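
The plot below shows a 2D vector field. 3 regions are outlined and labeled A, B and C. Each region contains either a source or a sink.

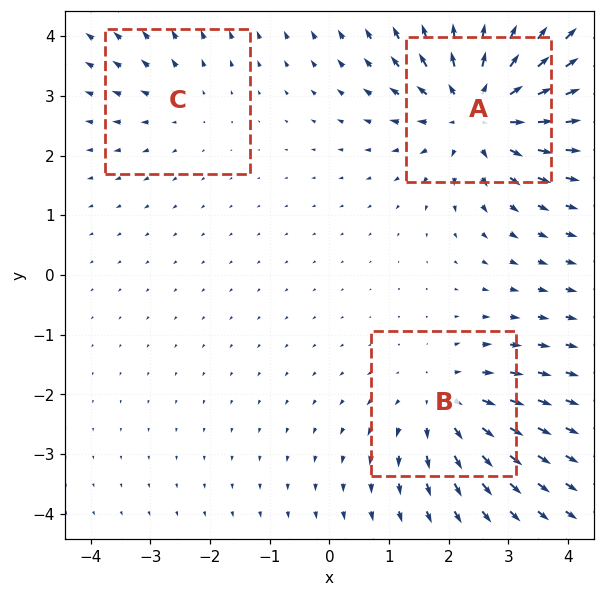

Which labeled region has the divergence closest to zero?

Divergence at each region's feature centre — A: about +5, B: about +3, C: about +2. Region C is closest to zero.

C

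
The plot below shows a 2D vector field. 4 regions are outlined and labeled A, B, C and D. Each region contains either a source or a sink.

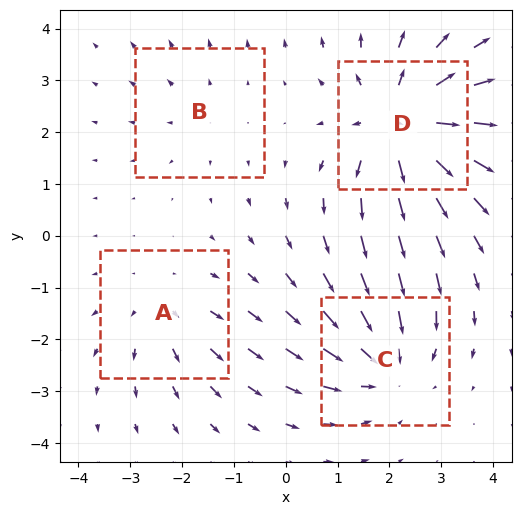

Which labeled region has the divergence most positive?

D

Divergence at each region's feature centre — A: about +3, B: about +2, C: about -4, D: about +6. Region D is most positive.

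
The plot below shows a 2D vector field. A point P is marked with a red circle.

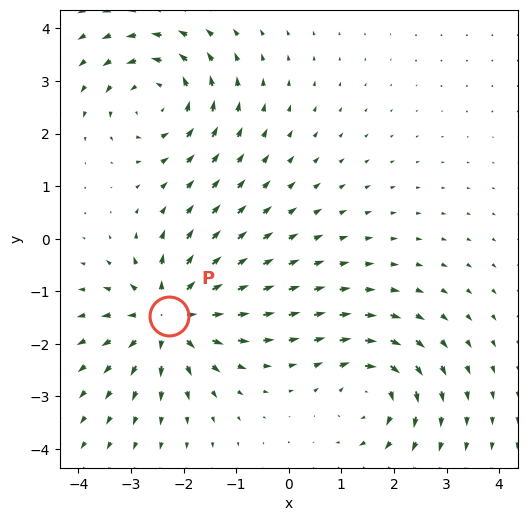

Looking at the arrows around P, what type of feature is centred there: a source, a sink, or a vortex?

source

At P (-2.3, -1.5) the arrows spread outward. Divergence about +4, curl ≈0 — positive divergence with near-zero curl is a source.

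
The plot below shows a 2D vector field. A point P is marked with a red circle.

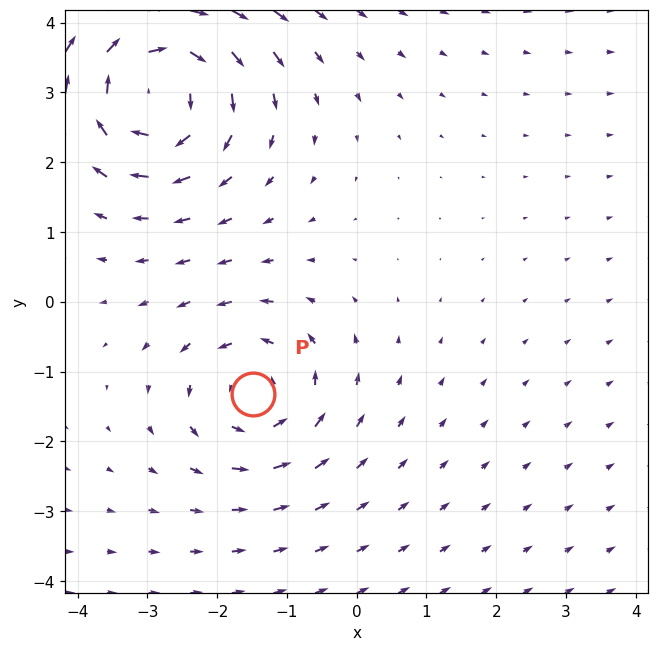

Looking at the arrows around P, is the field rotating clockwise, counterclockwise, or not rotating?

Near P at (-1.5, -1.3) the arrows circulate counterclockwise. The curl (z-component) there is about +3; positive curl means counterclockwise rotation.

counterclockwise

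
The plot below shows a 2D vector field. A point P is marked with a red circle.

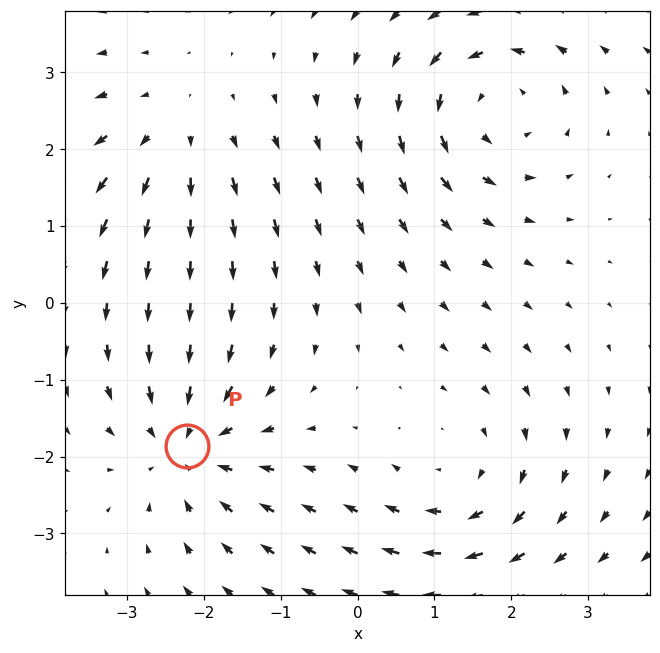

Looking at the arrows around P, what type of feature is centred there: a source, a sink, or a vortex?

sink

At P (-2.2, -1.9) the arrows converge inward. Divergence about -5, curl ≈0 — negative divergence with near-zero curl is a sink.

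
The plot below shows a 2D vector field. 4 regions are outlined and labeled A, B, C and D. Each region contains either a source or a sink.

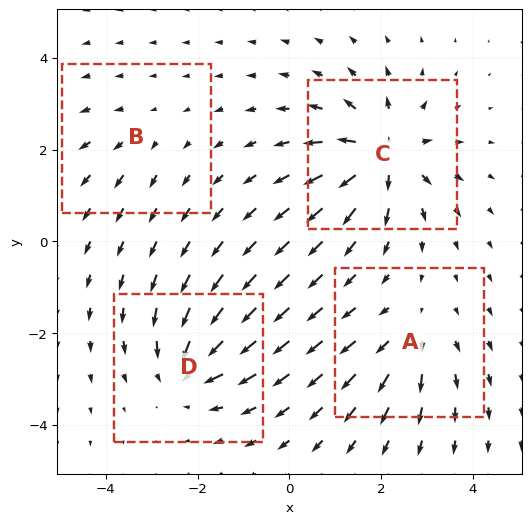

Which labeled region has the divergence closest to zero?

B

Divergence at each region's feature centre — A: about +4, B: about +2, C: about +8, D: about -6. Region B is closest to zero.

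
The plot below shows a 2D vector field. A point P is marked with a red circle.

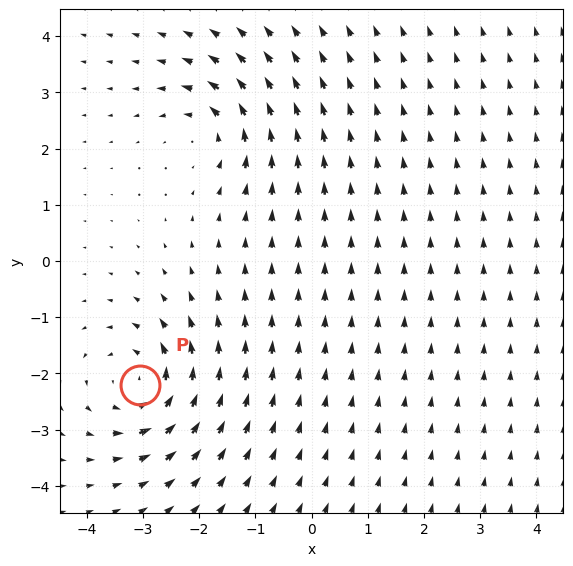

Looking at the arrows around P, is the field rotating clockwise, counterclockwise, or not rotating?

counterclockwise

Near P at (-3.0, -2.2) the arrows circulate counterclockwise. The curl (z-component) there is about +5; positive curl means counterclockwise rotation.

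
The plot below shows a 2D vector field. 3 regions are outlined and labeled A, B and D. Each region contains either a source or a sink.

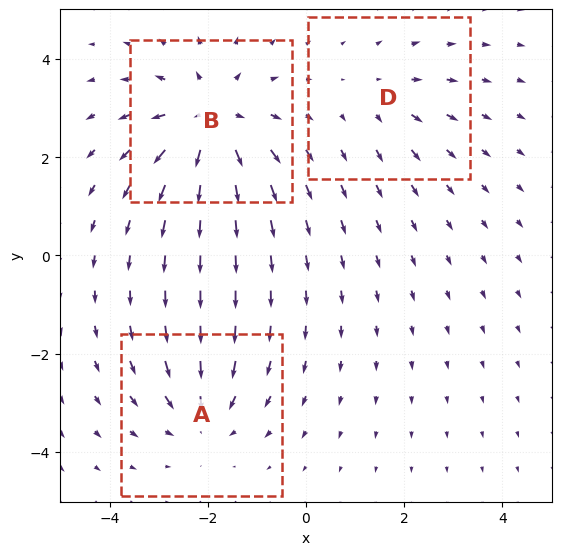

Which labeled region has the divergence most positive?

Divergence at each region's feature centre — A: about -3, B: about +5, D: about +2. Region B is most positive.

B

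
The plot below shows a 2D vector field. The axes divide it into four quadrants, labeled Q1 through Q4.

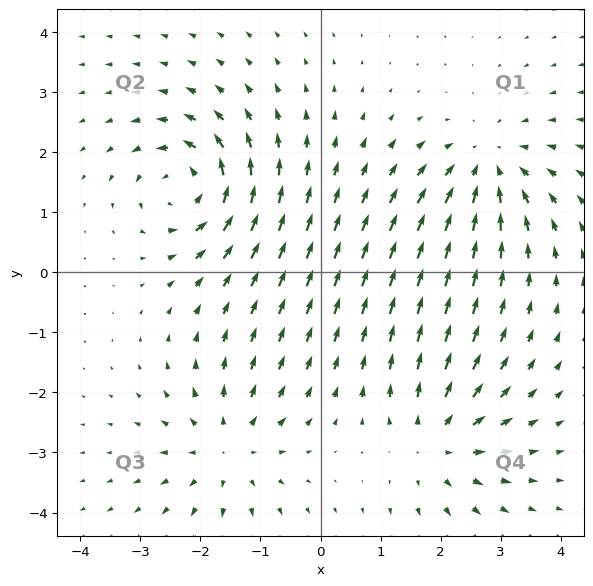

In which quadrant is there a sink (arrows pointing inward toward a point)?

The sink sits at approximately (2.8, 1.8), which lies in quadrant Q1. The divergence there is about -4, negative as expected for a sink.

Q1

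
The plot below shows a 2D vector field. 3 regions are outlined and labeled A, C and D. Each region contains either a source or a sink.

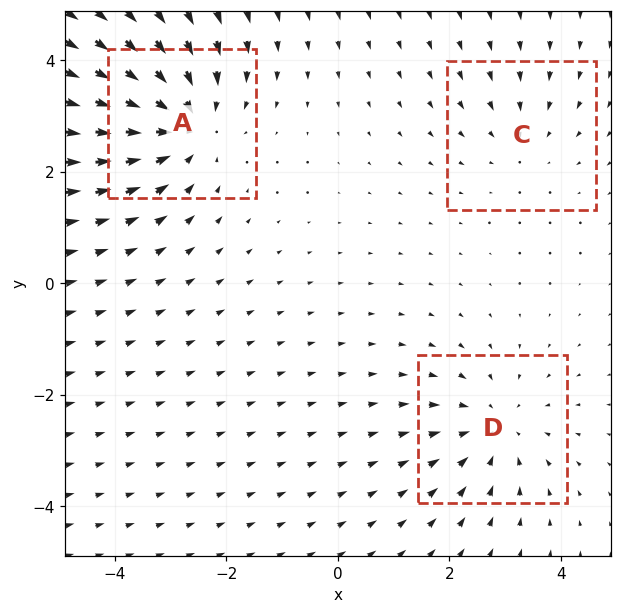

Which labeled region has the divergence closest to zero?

Divergence at each region's feature centre — A: about -4, C: about -2, D: about -3. Region C is closest to zero.

C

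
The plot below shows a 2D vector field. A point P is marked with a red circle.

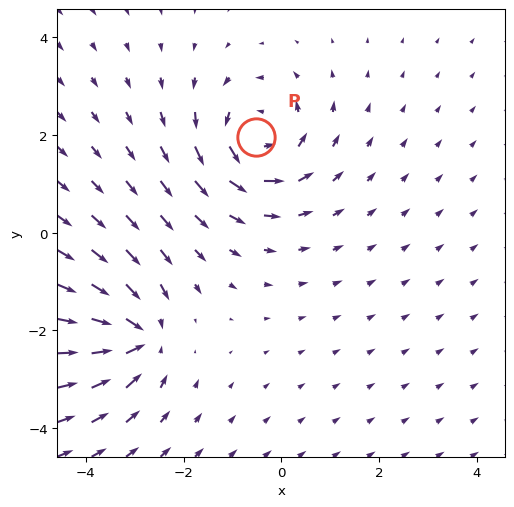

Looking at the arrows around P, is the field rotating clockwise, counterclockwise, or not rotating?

Near P at (-0.5, 2.0) the arrows circulate counterclockwise. The curl (z-component) there is about +4; positive curl means counterclockwise rotation.

counterclockwise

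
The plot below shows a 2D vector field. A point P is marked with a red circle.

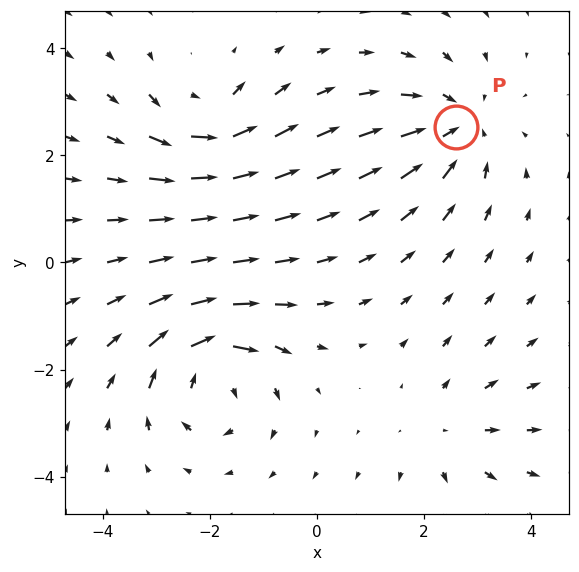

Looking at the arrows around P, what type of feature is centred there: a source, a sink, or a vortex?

At P (2.6, 2.5) the arrows converge inward. Divergence about -4, curl ≈0 — negative divergence with near-zero curl is a sink.

sink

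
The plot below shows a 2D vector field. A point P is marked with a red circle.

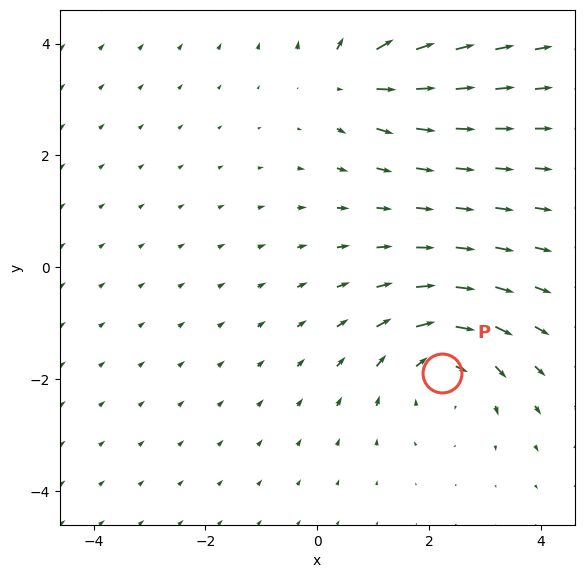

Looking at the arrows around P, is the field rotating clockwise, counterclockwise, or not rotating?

clockwise

Near P at (2.2, -1.9) the arrows circulate clockwise. The curl (z-component) there is about -3; negative curl means clockwise rotation.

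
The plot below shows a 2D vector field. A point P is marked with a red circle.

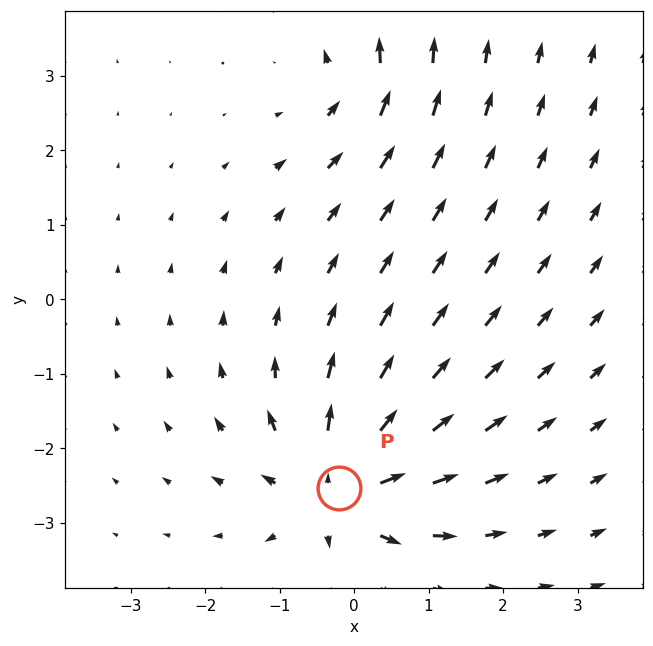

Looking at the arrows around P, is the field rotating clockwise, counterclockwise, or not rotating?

not rotating

Near P at (-0.2, -2.5) the arrows show no circulation. The curl there is ≈0.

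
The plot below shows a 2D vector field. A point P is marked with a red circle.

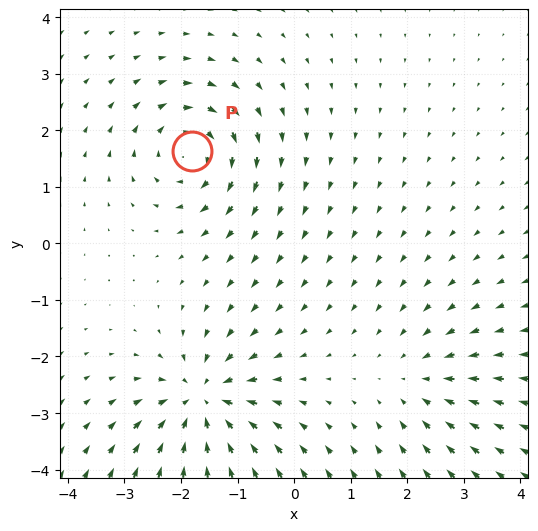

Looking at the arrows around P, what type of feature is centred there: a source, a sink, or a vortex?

vortex

At P (-1.8, 1.6) the arrows circulate clockwise. Divergence ≈0, curl about -5 — near-zero divergence with nonzero curl is a vortex.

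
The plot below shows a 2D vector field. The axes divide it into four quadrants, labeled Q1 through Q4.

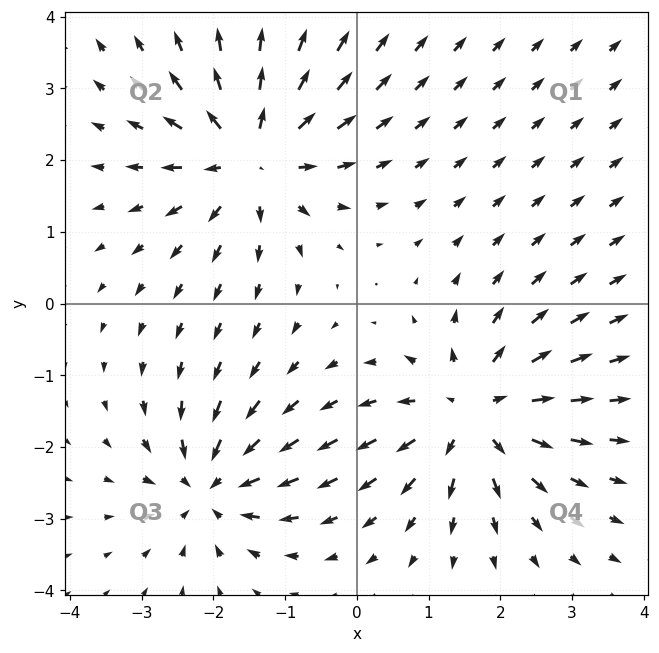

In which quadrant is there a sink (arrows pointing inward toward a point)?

The sink sits at approximately (-2.0, -2.6), which lies in quadrant Q3. The divergence there is about -5, negative as expected for a sink.

Q3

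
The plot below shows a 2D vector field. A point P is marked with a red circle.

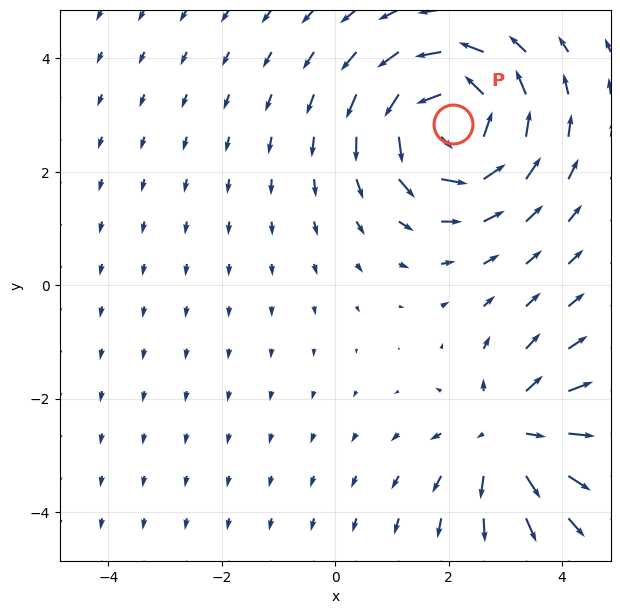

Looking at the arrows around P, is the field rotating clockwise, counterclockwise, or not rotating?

counterclockwise

Near P at (2.1, 2.8) the arrows circulate counterclockwise. The curl (z-component) there is about +6; positive curl means counterclockwise rotation.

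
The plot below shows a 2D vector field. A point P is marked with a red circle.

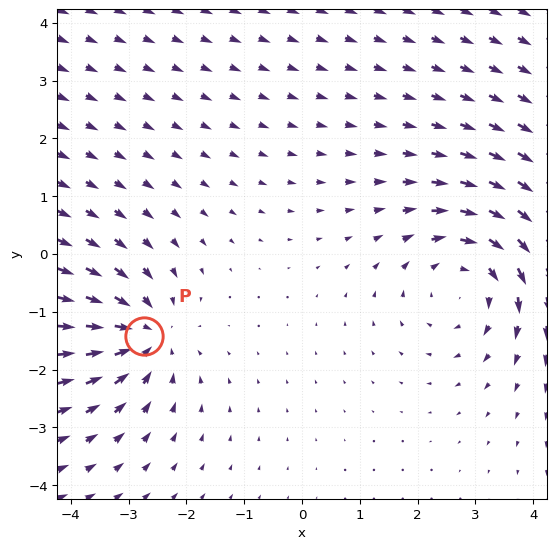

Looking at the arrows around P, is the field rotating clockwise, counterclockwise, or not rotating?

Near P at (-2.7, -1.4) the arrows show no circulation. The curl there is ≈0.

not rotating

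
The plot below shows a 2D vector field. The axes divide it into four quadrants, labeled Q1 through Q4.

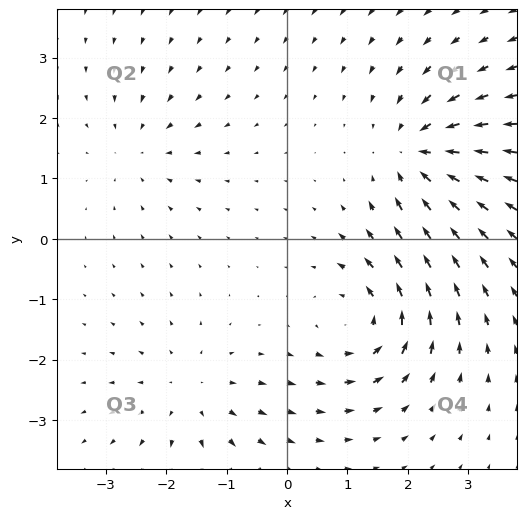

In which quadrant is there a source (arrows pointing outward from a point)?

The source sits at approximately (-1.6, -2.6), which lies in quadrant Q3. The divergence there is about +4, positive as expected for a source.

Q3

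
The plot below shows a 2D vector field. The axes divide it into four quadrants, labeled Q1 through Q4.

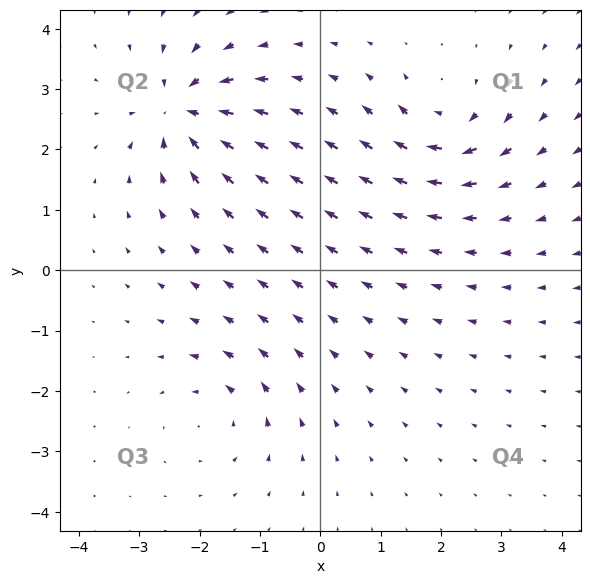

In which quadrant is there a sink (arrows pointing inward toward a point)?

The sink sits at approximately (-2.3, 2.6), which lies in quadrant Q2. The divergence there is about -6, negative as expected for a sink.

Q2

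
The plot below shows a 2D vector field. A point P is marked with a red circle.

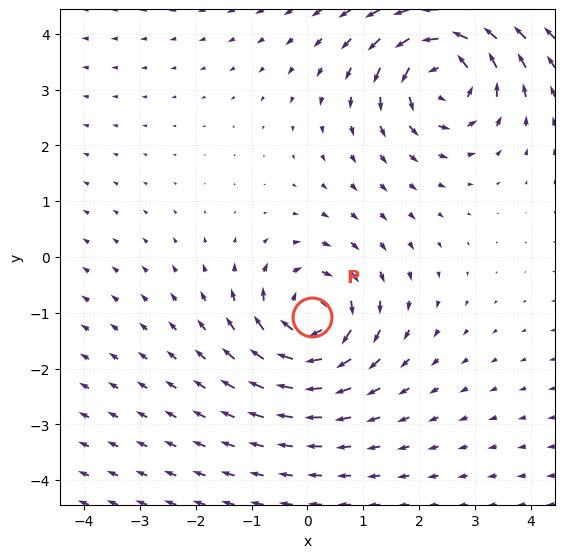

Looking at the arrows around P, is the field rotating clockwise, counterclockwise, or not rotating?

Near P at (0.1, -1.1) the arrows circulate clockwise. The curl (z-component) there is about -5; negative curl means clockwise rotation.

clockwise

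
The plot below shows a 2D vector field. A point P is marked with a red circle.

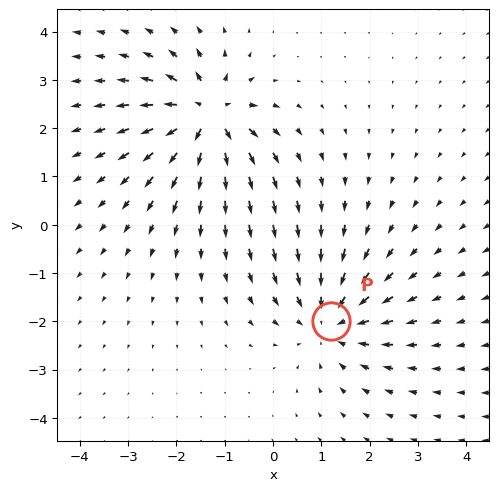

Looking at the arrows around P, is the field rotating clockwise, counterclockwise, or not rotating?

Near P at (1.2, -2.0) the arrows show no circulation. The curl there is ≈0.

not rotating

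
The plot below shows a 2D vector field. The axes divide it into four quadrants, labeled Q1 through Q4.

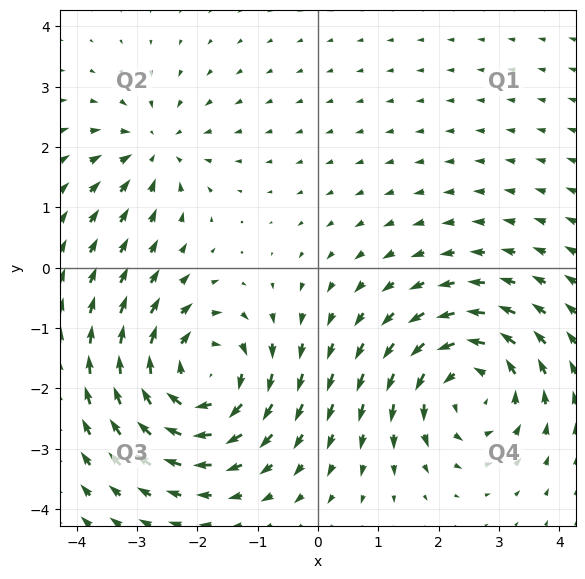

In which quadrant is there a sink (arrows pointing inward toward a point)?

The sink sits at approximately (-2.7, 2.0), which lies in quadrant Q2. The divergence there is about -3, negative as expected for a sink.

Q2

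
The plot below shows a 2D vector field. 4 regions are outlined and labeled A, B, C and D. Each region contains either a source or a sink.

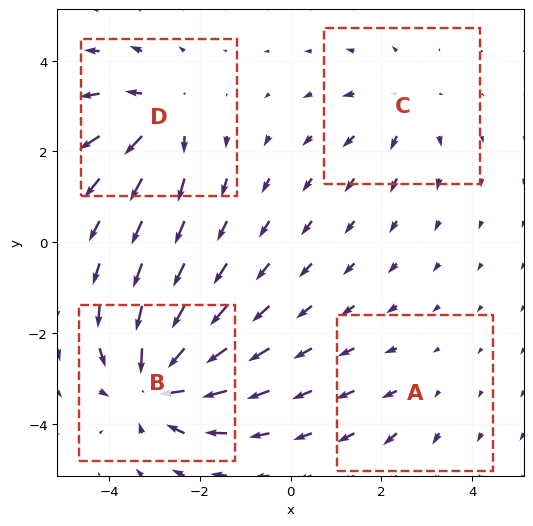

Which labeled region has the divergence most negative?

Divergence at each region's feature centre — A: about +2, B: about -7, C: about +3, D: about +5. Region B is most negative.

B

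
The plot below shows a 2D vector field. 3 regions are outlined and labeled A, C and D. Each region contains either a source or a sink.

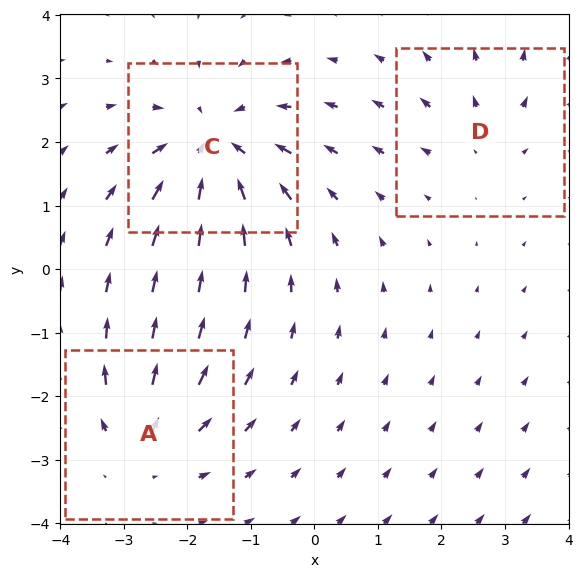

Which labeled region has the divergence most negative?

C

Divergence at each region's feature centre — A: about +3, C: about -4, D: about +2. Region C is most negative.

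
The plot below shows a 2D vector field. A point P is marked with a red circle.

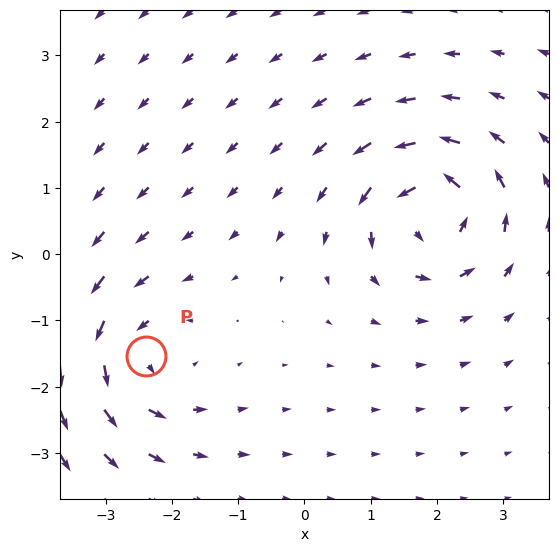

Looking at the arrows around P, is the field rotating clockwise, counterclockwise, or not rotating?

Near P at (-2.4, -1.5) the arrows circulate counterclockwise. The curl (z-component) there is about +3; positive curl means counterclockwise rotation.

counterclockwise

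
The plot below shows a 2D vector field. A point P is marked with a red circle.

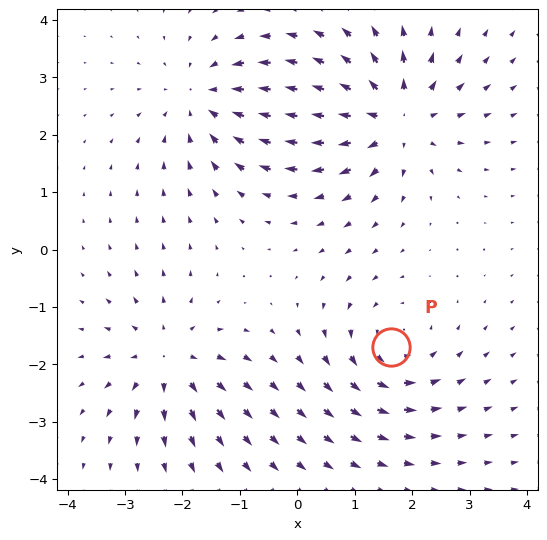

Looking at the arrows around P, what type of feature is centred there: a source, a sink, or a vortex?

At P (1.6, -1.7) the arrows circulate counterclockwise. Divergence ≈0, curl about +3 — near-zero divergence with nonzero curl is a vortex.

vortex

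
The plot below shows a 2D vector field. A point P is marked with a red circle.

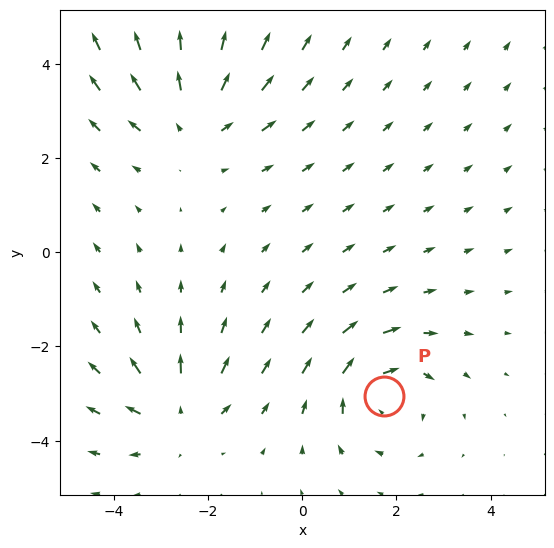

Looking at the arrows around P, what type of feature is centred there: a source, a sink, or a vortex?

At P (1.7, -3.0) the arrows circulate clockwise. Divergence ≈0, curl about -5 — near-zero divergence with nonzero curl is a vortex.

vortex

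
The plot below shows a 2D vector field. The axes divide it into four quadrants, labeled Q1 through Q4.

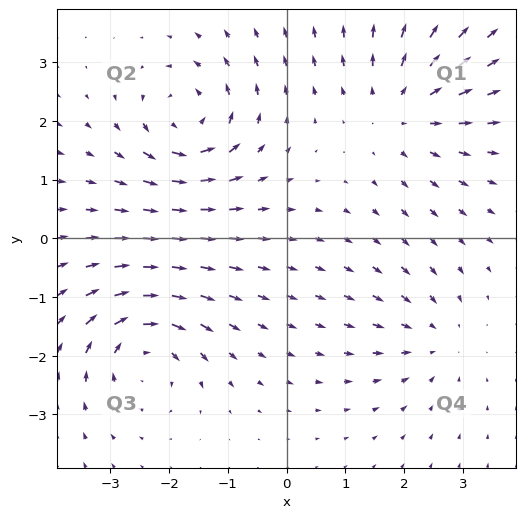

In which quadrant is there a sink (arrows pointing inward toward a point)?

The sink sits at approximately (2.5, -1.7), which lies in quadrant Q4. The divergence there is about -3, negative as expected for a sink.

Q4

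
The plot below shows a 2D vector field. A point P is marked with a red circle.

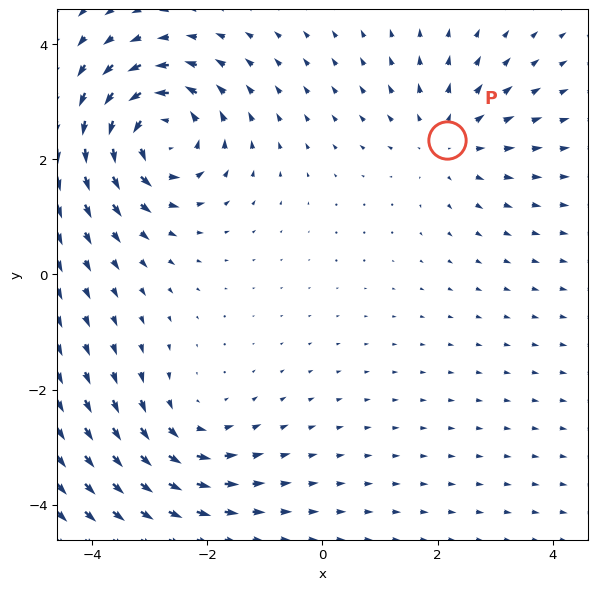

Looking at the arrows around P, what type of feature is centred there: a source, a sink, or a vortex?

source

At P (2.2, 2.3) the arrows spread outward. Divergence about +2, curl ≈0 — positive divergence with near-zero curl is a source.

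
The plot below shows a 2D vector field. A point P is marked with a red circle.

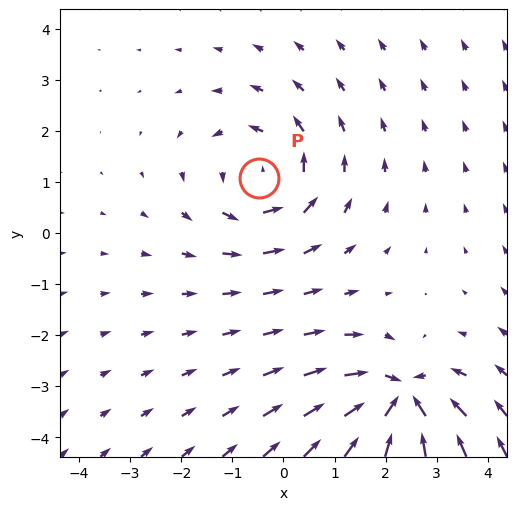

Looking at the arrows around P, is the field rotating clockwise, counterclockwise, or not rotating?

Near P at (-0.5, 1.1) the arrows circulate counterclockwise. The curl (z-component) there is about +3; positive curl means counterclockwise rotation.

counterclockwise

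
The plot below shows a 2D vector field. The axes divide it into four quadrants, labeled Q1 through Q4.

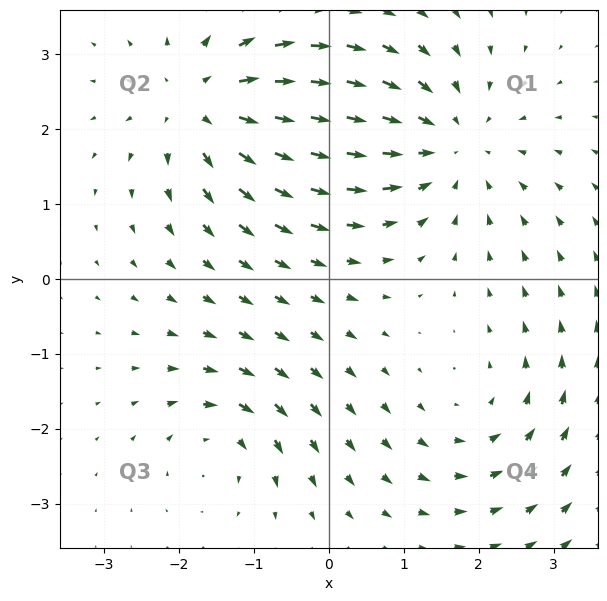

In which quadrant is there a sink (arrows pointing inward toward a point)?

The sink sits at approximately (1.6, 1.8), which lies in quadrant Q1. The divergence there is about -4, negative as expected for a sink.

Q1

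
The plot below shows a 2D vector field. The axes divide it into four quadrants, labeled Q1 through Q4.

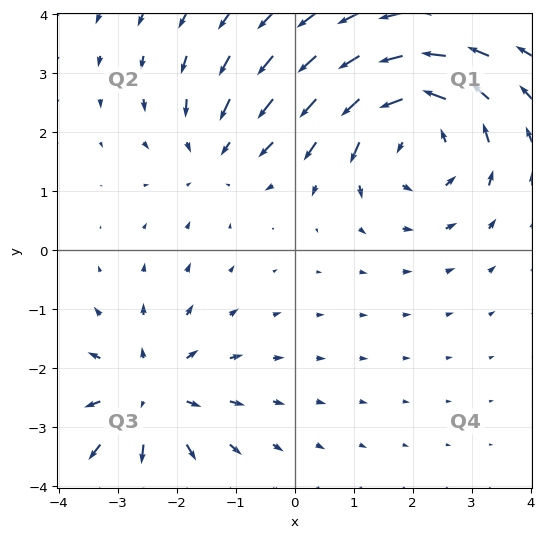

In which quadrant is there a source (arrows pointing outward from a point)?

Q3

The source sits at approximately (-2.5, -2.5), which lies in quadrant Q3. The divergence there is about +3, positive as expected for a source.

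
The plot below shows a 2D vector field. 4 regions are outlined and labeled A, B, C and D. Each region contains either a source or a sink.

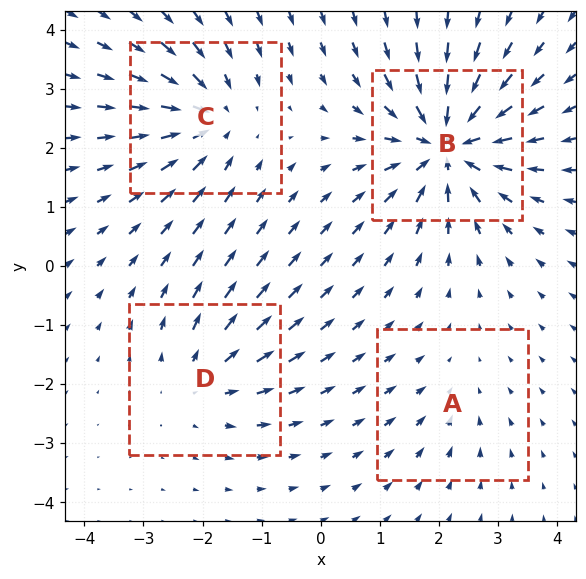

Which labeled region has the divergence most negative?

Divergence at each region's feature centre — A: about -2, B: about -8, C: about -5, D: about +4. Region B is most negative.

B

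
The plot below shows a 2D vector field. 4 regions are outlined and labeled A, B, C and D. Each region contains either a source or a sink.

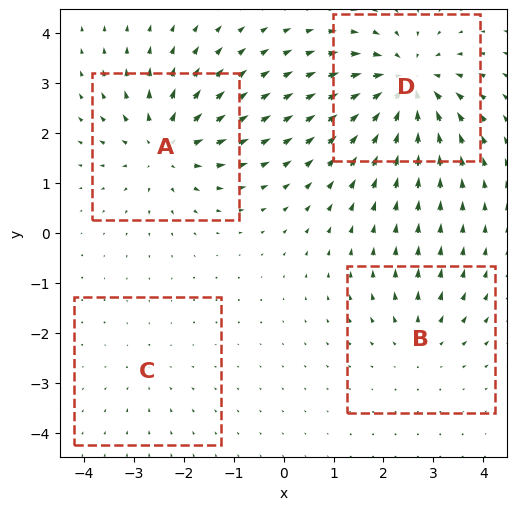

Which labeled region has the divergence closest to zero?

C

Divergence at each region's feature centre — A: about +6, B: about +3, C: about -2, D: about -7. Region C is closest to zero.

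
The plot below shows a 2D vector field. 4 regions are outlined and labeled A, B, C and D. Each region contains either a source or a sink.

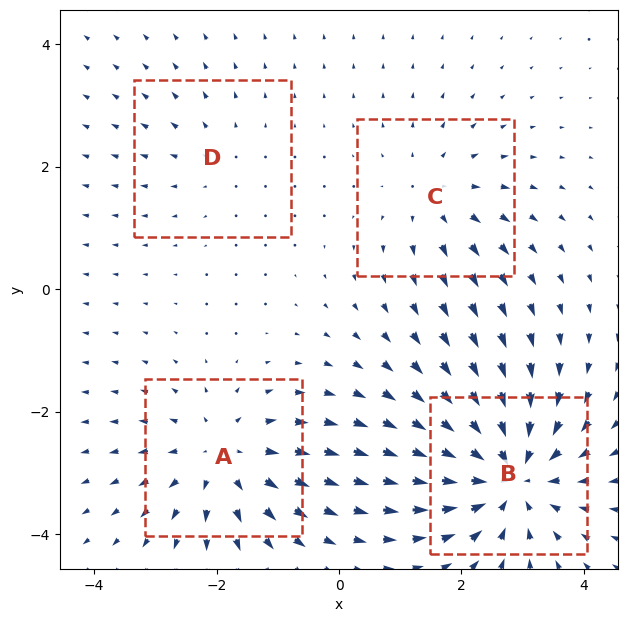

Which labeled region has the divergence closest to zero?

D

Divergence at each region's feature centre — A: about +5, B: about -6, C: about +3, D: about +2. Region D is closest to zero.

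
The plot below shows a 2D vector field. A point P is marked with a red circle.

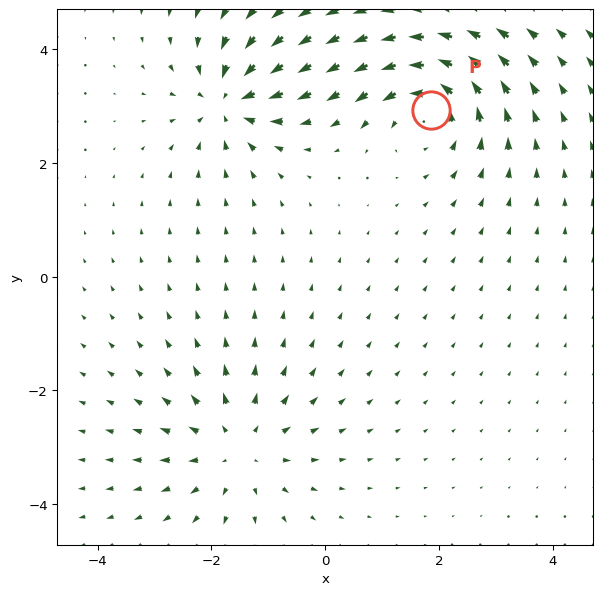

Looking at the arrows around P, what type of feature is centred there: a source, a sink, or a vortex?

vortex

At P (1.9, 2.9) the arrows circulate counterclockwise. Divergence ≈0, curl about +5 — near-zero divergence with nonzero curl is a vortex.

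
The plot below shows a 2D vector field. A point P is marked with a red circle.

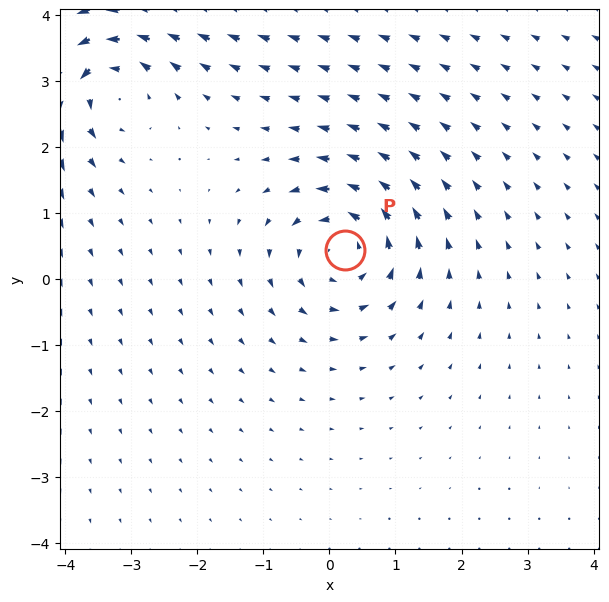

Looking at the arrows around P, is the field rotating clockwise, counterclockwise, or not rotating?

counterclockwise

Near P at (0.2, 0.4) the arrows circulate counterclockwise. The curl (z-component) there is about +5; positive curl means counterclockwise rotation.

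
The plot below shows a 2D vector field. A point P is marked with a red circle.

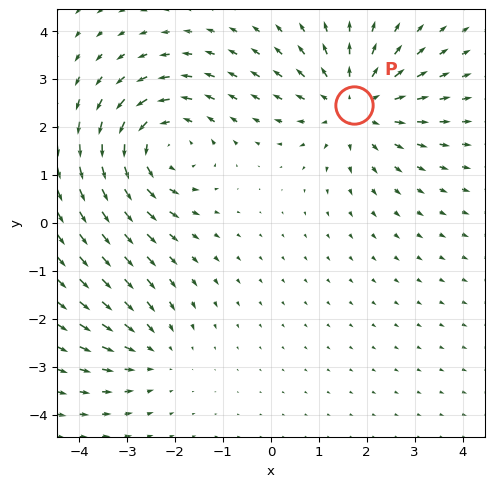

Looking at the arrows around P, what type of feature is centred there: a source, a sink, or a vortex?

At P (1.7, 2.5) the arrows spread outward. Divergence about +4, curl ≈0 — positive divergence with near-zero curl is a source.

source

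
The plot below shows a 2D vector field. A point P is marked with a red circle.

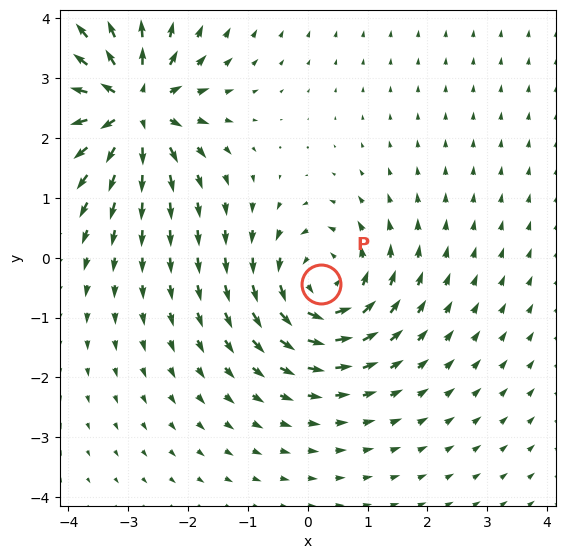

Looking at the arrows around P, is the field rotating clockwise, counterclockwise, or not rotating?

counterclockwise

Near P at (0.2, -0.4) the arrows circulate counterclockwise. The curl (z-component) there is about +5; positive curl means counterclockwise rotation.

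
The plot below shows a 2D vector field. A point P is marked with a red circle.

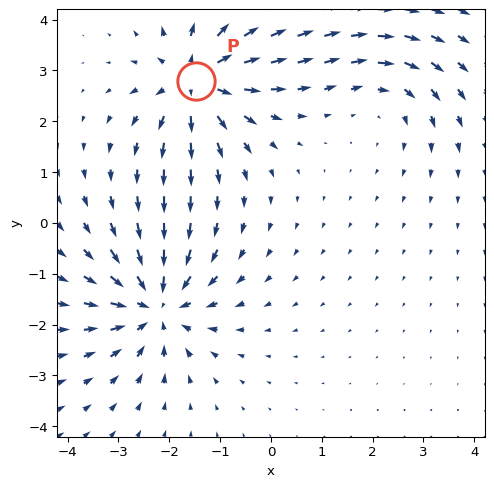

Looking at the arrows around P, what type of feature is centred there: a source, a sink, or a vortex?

source

At P (-1.5, 2.8) the arrows spread outward. Divergence about +5, curl ≈0 — positive divergence with near-zero curl is a source.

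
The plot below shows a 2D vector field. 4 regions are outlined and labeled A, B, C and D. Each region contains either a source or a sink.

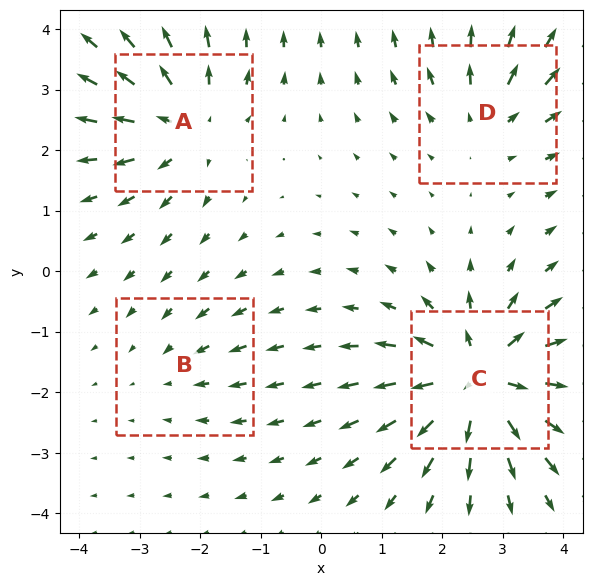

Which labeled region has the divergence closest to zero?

B

Divergence at each region's feature centre — A: about +5, B: about -2, C: about +8, D: about +4. Region B is closest to zero.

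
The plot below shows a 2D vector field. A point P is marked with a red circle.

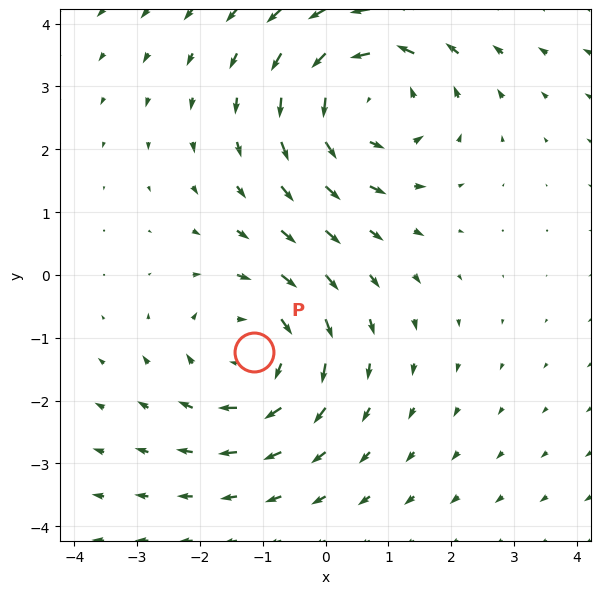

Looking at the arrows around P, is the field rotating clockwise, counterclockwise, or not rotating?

clockwise

Near P at (-1.1, -1.2) the arrows circulate clockwise. The curl (z-component) there is about -3; negative curl means clockwise rotation.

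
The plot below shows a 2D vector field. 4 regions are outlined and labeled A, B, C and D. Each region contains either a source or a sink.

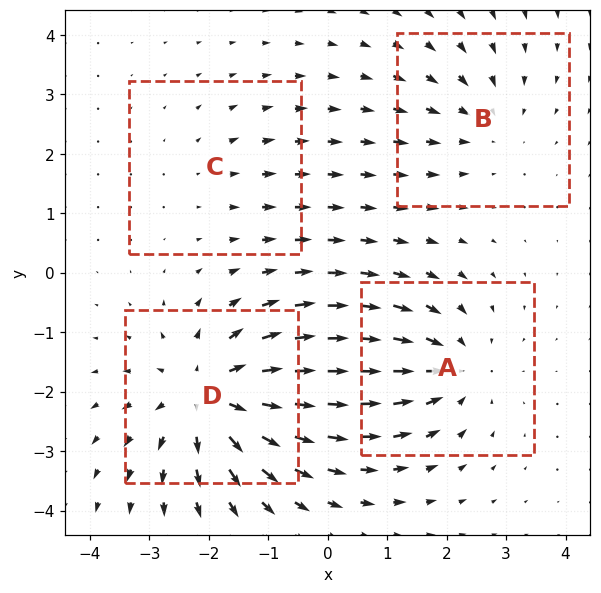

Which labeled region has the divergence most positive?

D

Divergence at each region's feature centre — A: about -5, B: about -3, C: about +2, D: about +7. Region D is most positive.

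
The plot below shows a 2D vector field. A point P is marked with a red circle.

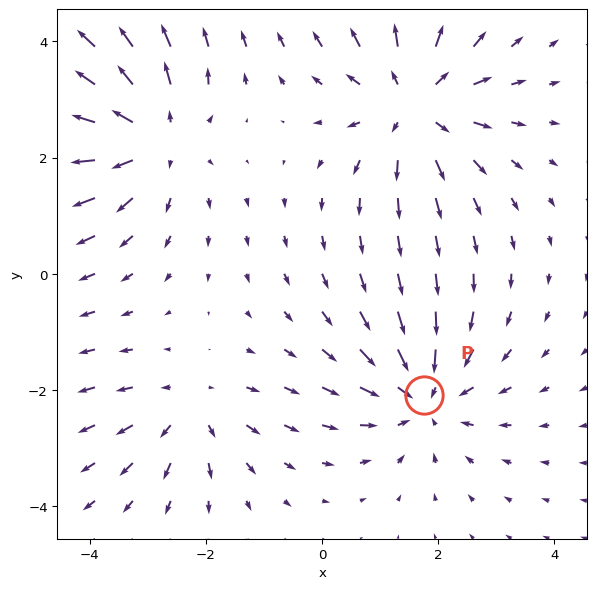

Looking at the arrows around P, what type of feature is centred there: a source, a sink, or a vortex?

sink

At P (1.7, -2.1) the arrows converge inward. Divergence about -4, curl ≈0 — negative divergence with near-zero curl is a sink.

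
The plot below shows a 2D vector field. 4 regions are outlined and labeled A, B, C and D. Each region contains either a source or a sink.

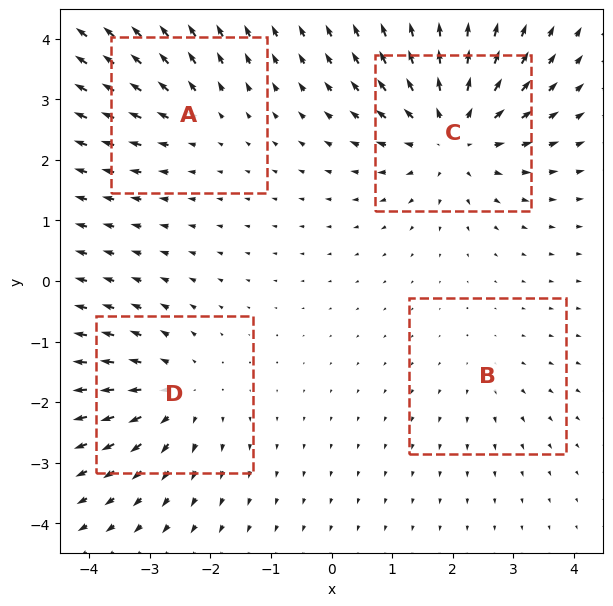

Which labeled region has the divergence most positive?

C

Divergence at each region's feature centre — A: about +3, B: about +2, C: about +6, D: about +4. Region C is most positive.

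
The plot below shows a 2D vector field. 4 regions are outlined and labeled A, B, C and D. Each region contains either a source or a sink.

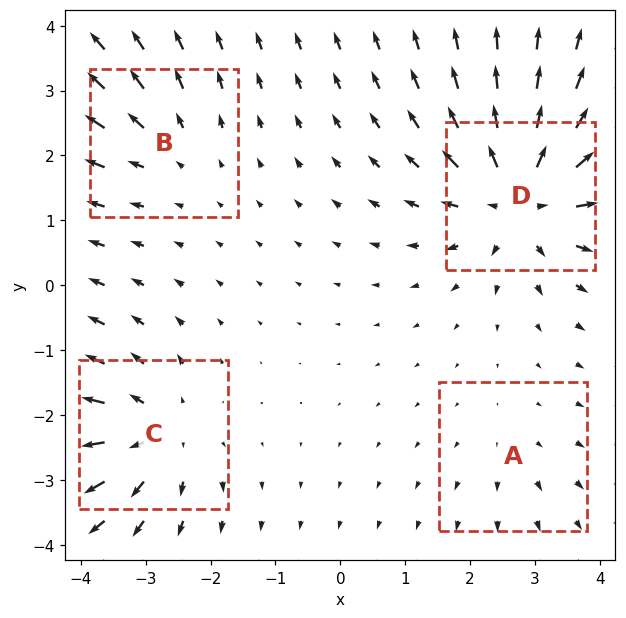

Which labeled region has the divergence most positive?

Divergence at each region's feature centre — A: about +2, B: about +3, C: about +5, D: about +7. Region D is most positive.

D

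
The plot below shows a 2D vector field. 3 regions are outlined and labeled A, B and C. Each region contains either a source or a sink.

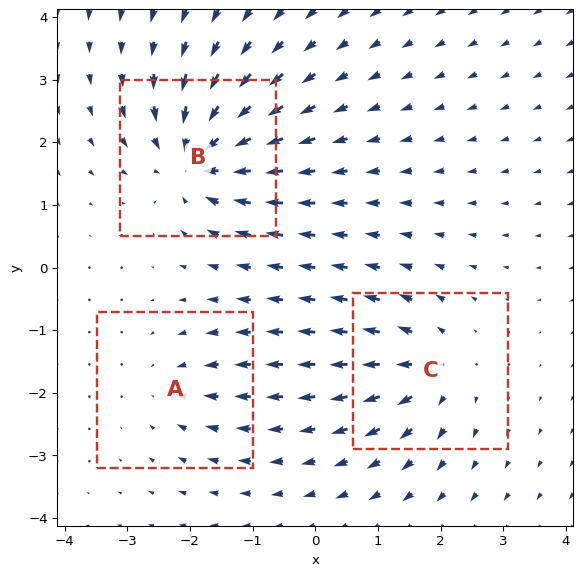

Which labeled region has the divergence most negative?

B

Divergence at each region's feature centre — A: about -3, B: about -6, C: about +4. Region B is most negative.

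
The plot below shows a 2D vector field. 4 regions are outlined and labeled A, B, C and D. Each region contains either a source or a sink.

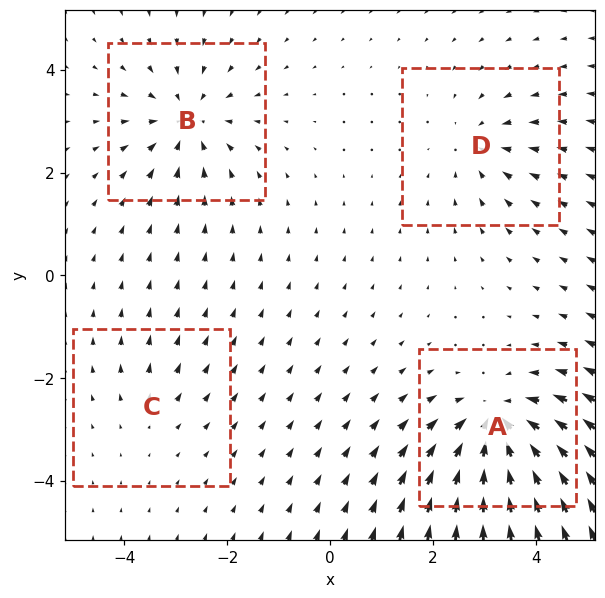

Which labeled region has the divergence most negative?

A

Divergence at each region's feature centre — A: about -7, B: about -5, C: about +2, D: about -3. Region A is most negative.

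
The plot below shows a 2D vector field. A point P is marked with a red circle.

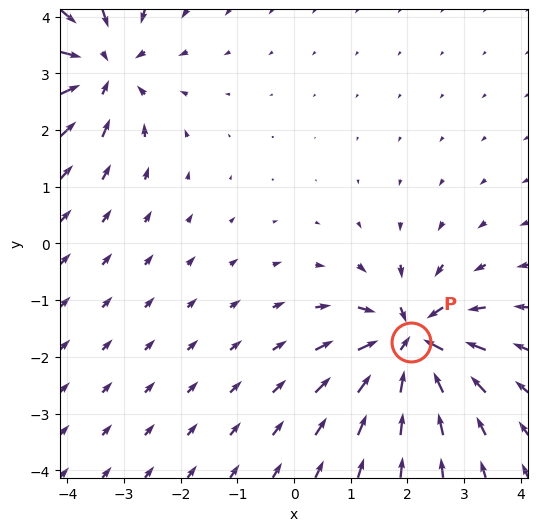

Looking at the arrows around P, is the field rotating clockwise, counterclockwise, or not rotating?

Near P at (2.1, -1.7) the arrows show no circulation. The curl there is ≈0.

not rotating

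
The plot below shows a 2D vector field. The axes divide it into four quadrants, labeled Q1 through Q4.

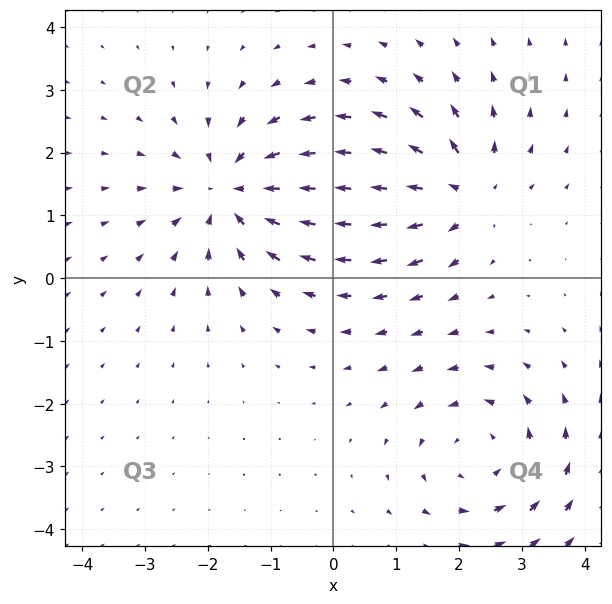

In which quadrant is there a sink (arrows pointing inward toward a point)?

Q2

The sink sits at approximately (-1.6, 1.4), which lies in quadrant Q2. The divergence there is about -5, negative as expected for a sink.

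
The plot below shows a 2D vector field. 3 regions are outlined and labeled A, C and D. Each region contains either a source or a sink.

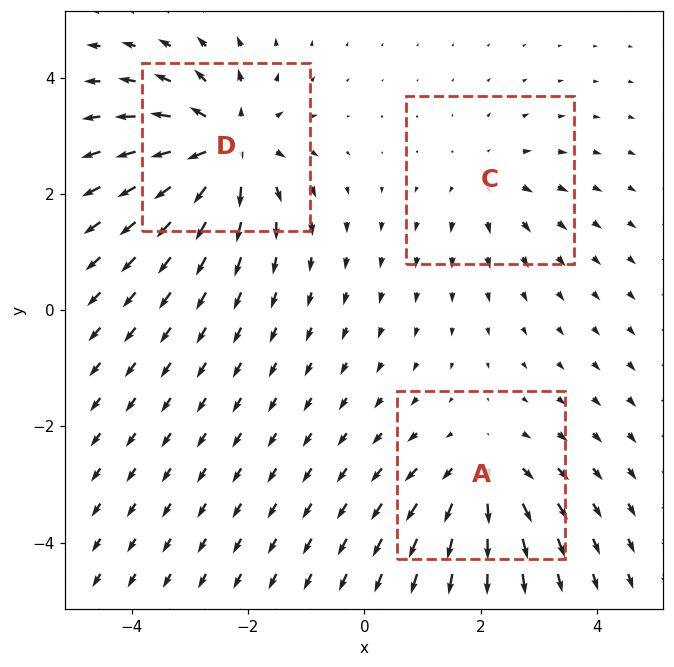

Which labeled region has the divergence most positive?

D

Divergence at each region's feature centre — A: about +4, C: about +2, D: about +6. Region D is most positive.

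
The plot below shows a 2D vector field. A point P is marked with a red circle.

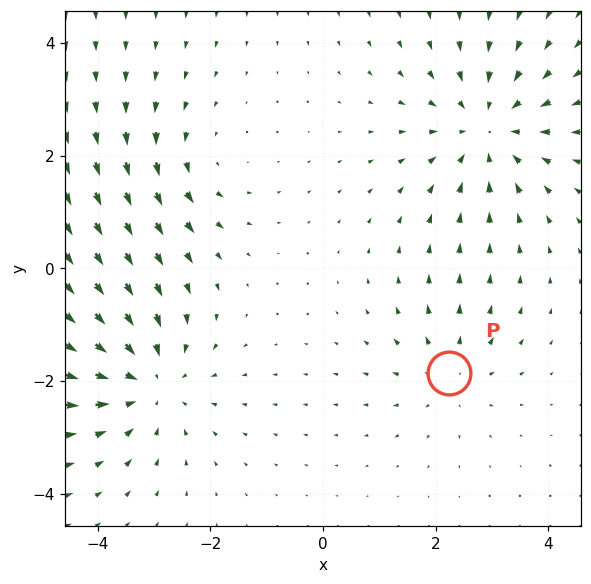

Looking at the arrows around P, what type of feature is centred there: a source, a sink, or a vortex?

source

At P (2.2, -1.9) the arrows spread outward. Divergence about +3, curl ≈0 — positive divergence with near-zero curl is a source.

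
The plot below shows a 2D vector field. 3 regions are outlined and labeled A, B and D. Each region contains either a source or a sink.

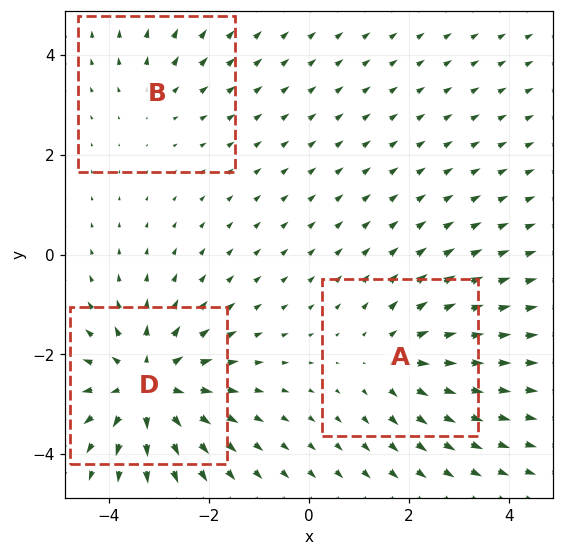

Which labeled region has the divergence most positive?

D

Divergence at each region's feature centre — A: about +3, B: about +2, D: about +5. Region D is most positive.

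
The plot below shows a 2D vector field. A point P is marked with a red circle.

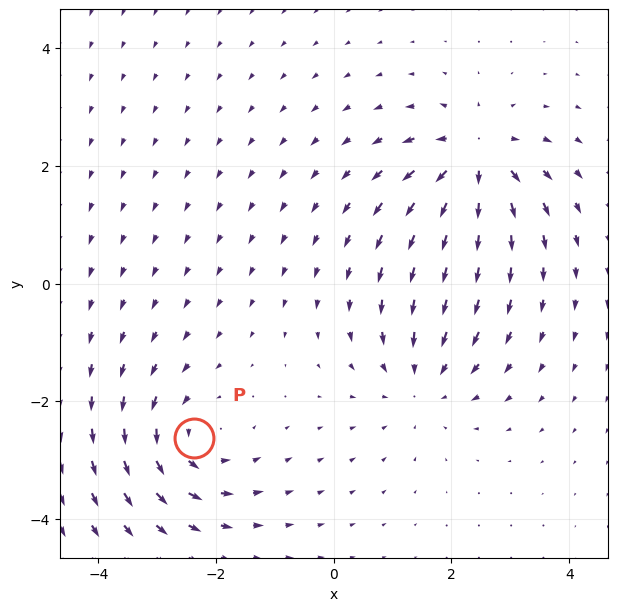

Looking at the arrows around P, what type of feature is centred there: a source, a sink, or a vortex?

At P (-2.4, -2.6) the arrows circulate counterclockwise. Divergence ≈0, curl about +5 — near-zero divergence with nonzero curl is a vortex.

vortex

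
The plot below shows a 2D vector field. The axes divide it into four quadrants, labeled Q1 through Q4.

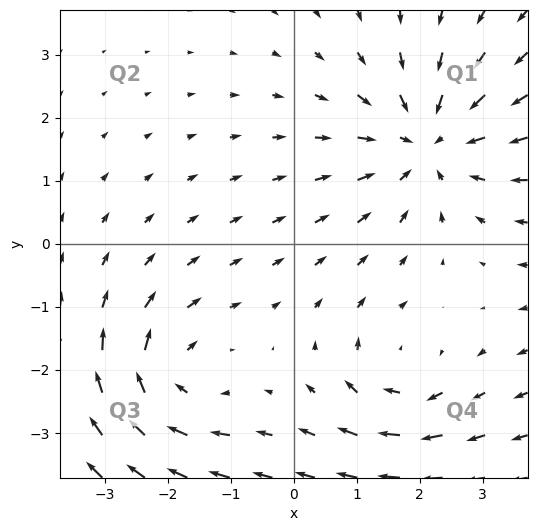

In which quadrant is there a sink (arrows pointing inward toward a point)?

Q1

The sink sits at approximately (2.1, 1.6), which lies in quadrant Q1. The divergence there is about -4, negative as expected for a sink.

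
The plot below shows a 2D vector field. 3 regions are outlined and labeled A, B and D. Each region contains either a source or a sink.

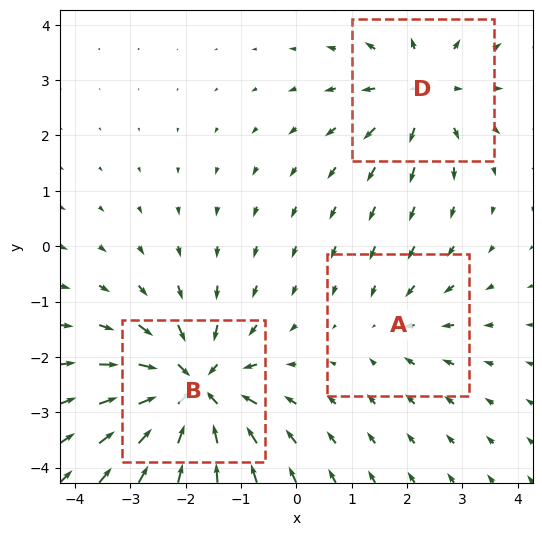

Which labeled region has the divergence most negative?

B

Divergence at each region's feature centre — A: about -2, B: about -5, D: about +3. Region B is most negative.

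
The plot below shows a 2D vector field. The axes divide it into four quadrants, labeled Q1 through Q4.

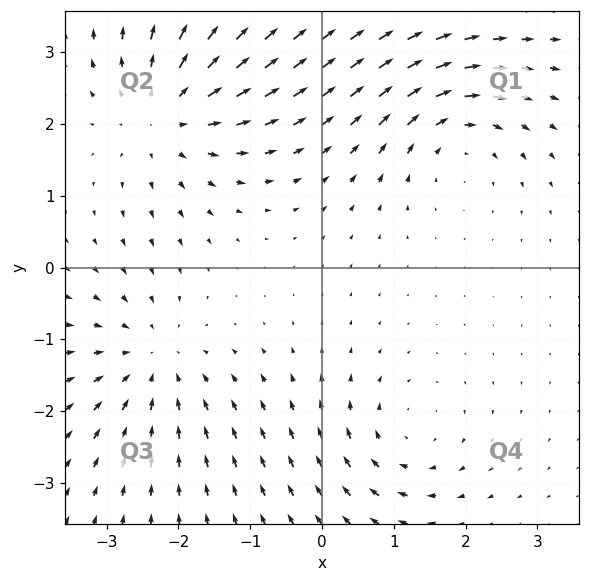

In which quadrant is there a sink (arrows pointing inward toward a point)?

Q3

The sink sits at approximately (-2.4, -1.3), which lies in quadrant Q3. The divergence there is about -4, negative as expected for a sink.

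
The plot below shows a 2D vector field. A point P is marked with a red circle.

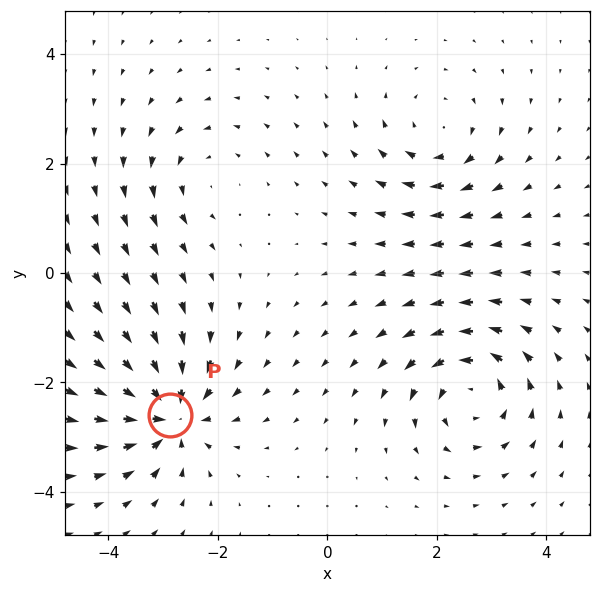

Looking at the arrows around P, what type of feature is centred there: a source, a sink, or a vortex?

At P (-2.9, -2.6) the arrows converge inward. Divergence about -6, curl ≈0 — negative divergence with near-zero curl is a sink.

sink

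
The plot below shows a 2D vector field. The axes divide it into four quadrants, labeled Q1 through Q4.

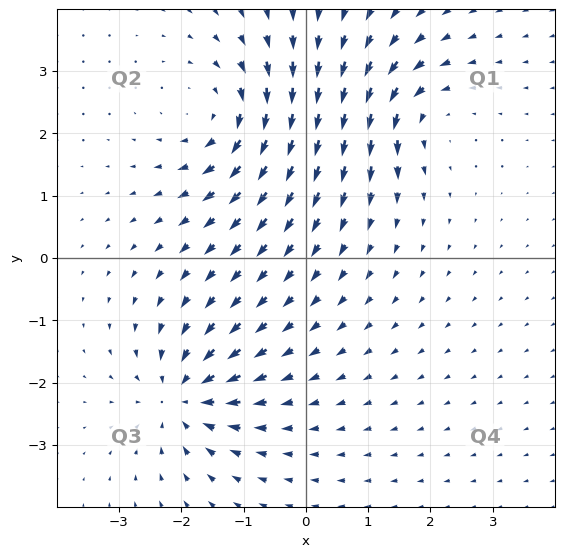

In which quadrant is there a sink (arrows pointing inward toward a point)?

The sink sits at approximately (-2.0, -2.2), which lies in quadrant Q3. The divergence there is about -6, negative as expected for a sink.

Q3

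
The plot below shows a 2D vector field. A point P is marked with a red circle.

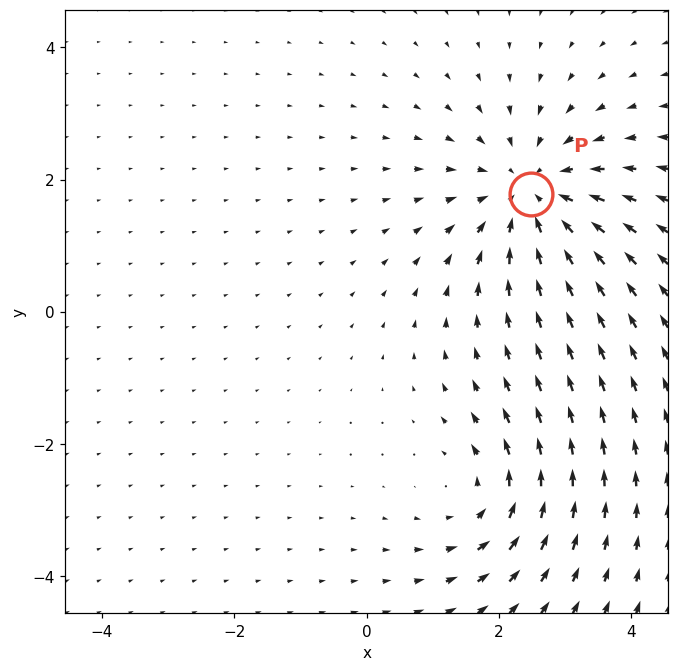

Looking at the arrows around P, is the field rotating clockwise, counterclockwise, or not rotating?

not rotating

Near P at (2.5, 1.8) the arrows show no circulation. The curl there is ≈0.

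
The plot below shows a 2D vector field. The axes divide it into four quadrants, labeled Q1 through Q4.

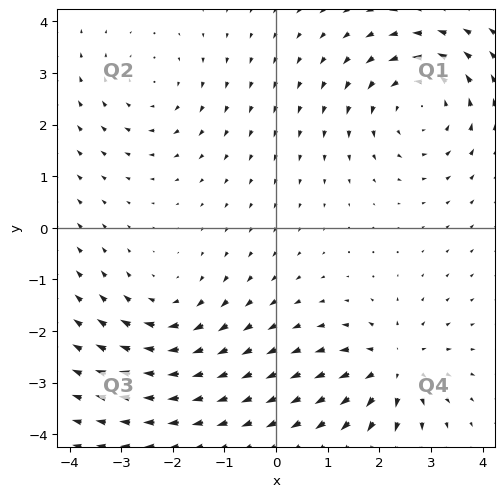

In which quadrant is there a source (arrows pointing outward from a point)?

The source sits at approximately (2.3, -2.7), which lies in quadrant Q4. The divergence there is about +5, positive as expected for a source.

Q4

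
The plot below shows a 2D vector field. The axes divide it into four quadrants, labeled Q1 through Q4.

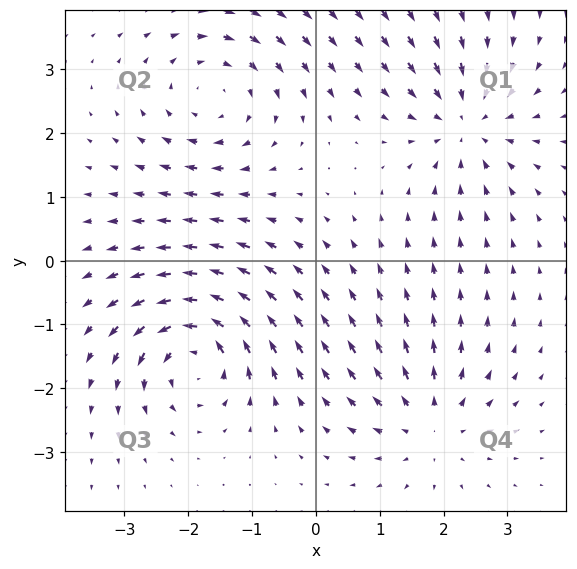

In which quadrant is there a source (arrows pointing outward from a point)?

Q4

The source sits at approximately (1.8, -2.6), which lies in quadrant Q4. The divergence there is about +4, positive as expected for a source.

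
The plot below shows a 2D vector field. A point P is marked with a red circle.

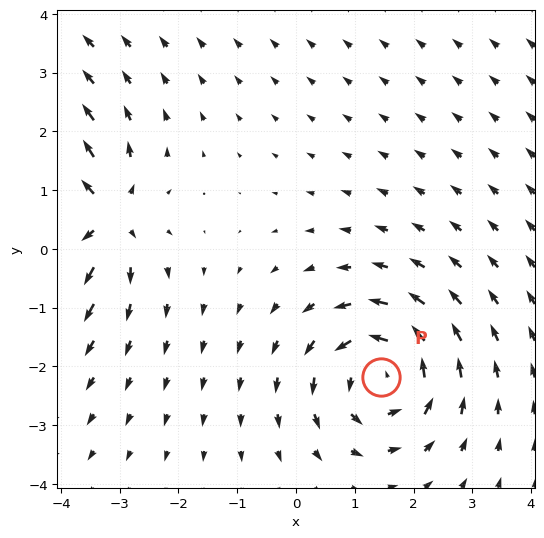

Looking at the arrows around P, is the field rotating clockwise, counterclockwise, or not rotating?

counterclockwise

Near P at (1.4, -2.2) the arrows circulate counterclockwise. The curl (z-component) there is about +4; positive curl means counterclockwise rotation.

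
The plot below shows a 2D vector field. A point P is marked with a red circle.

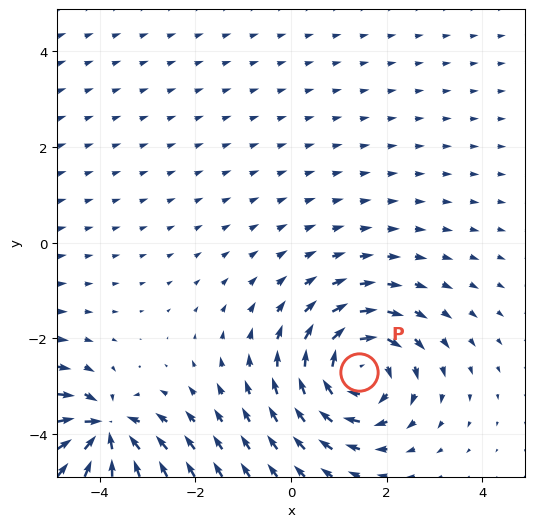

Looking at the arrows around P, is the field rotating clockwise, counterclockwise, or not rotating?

Near P at (1.4, -2.7) the arrows circulate clockwise. The curl (z-component) there is about -3; negative curl means clockwise rotation.

clockwise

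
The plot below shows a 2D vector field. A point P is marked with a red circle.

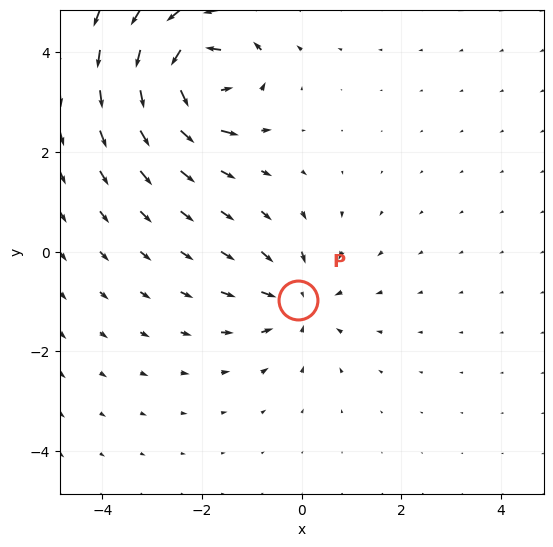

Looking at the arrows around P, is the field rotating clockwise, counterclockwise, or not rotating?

not rotating

Near P at (-0.1, -1.0) the arrows show no circulation. The curl there is ≈0.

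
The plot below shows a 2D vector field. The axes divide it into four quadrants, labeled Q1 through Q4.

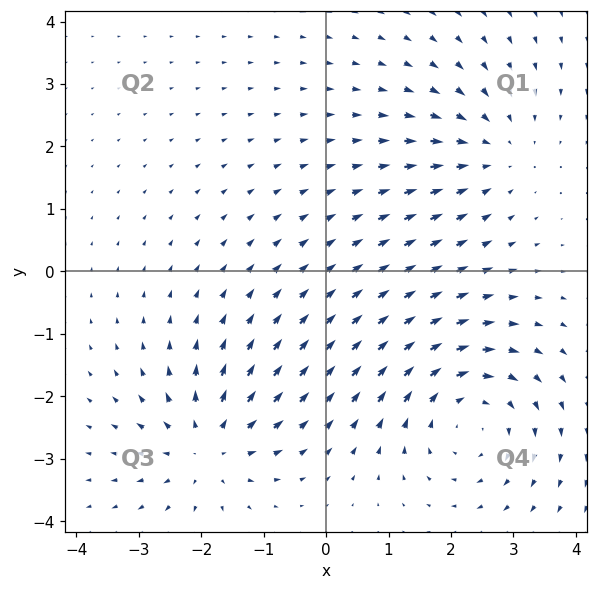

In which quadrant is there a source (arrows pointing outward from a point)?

The source sits at approximately (-1.9, -2.8), which lies in quadrant Q3. The divergence there is about +4, positive as expected for a source.

Q3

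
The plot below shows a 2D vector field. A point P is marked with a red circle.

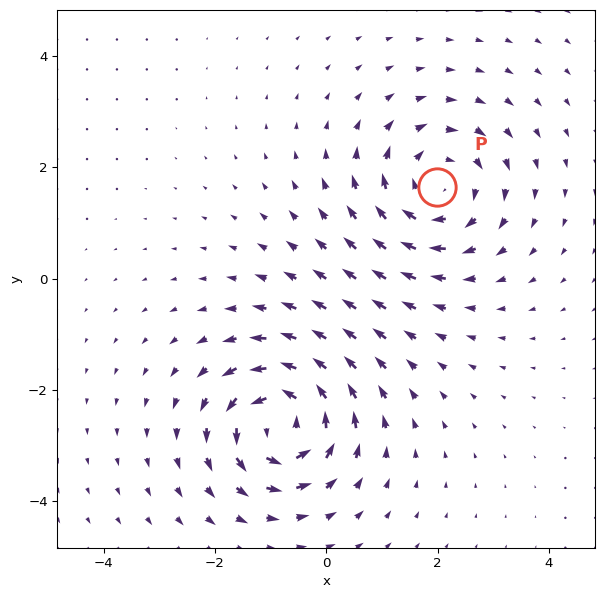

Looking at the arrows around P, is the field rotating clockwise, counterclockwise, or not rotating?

clockwise

Near P at (2.0, 1.6) the arrows circulate clockwise. The curl (z-component) there is about -4; negative curl means clockwise rotation.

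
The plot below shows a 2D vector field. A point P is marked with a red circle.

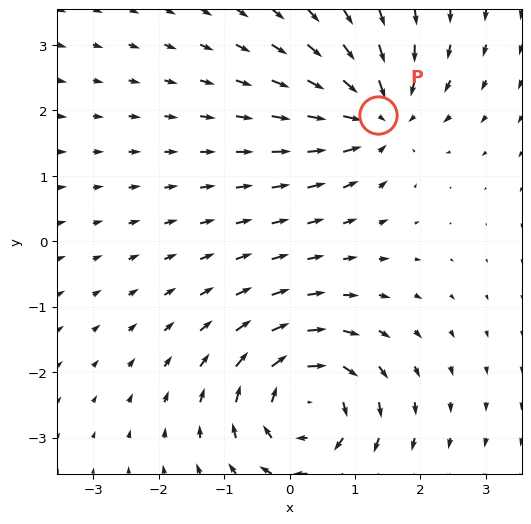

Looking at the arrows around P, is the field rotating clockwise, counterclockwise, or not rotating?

not rotating

Near P at (1.3, 1.9) the arrows show no circulation. The curl there is ≈0.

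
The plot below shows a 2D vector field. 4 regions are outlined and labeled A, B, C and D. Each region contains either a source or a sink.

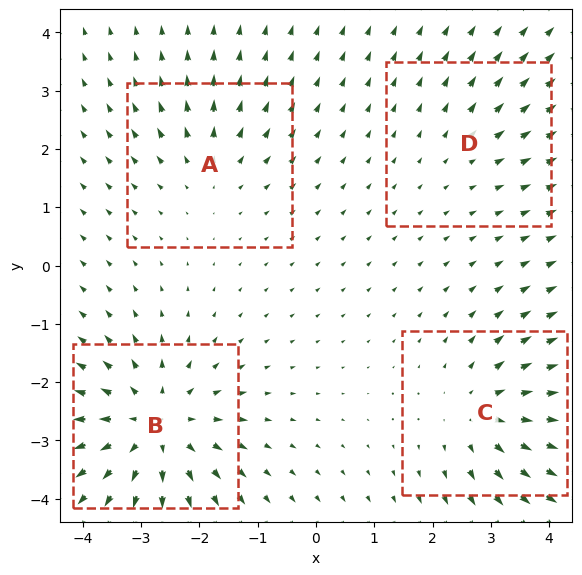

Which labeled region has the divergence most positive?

Divergence at each region's feature centre — A: about +3, B: about +6, C: about +5, D: about +2. Region B is most positive.

B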